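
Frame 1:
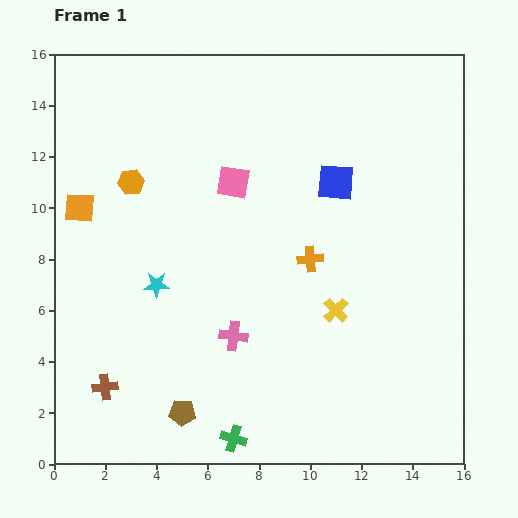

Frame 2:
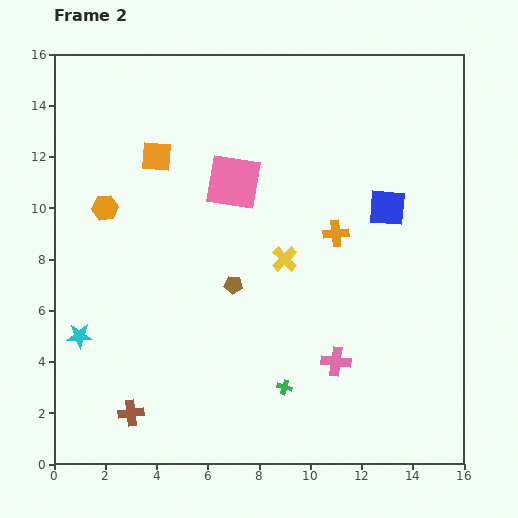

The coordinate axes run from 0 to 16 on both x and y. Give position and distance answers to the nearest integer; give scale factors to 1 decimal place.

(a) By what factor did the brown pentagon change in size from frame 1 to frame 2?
0.7×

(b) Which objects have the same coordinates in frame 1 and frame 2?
the pink square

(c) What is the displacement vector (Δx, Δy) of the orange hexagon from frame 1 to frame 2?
(-1, -1)

The orange hexagon was at (3, 11) in frame 1 and (2, 10) in frame 2.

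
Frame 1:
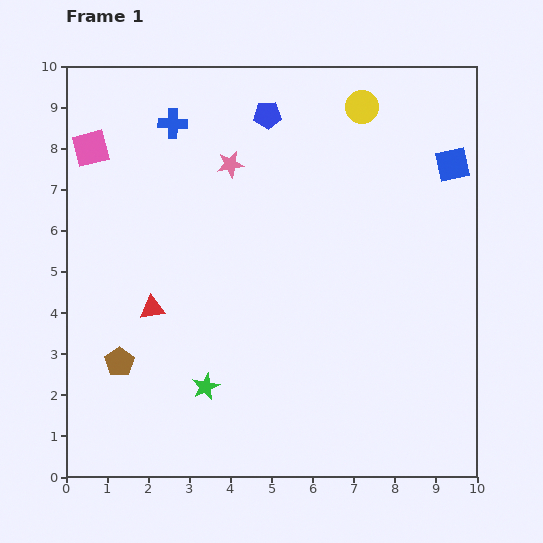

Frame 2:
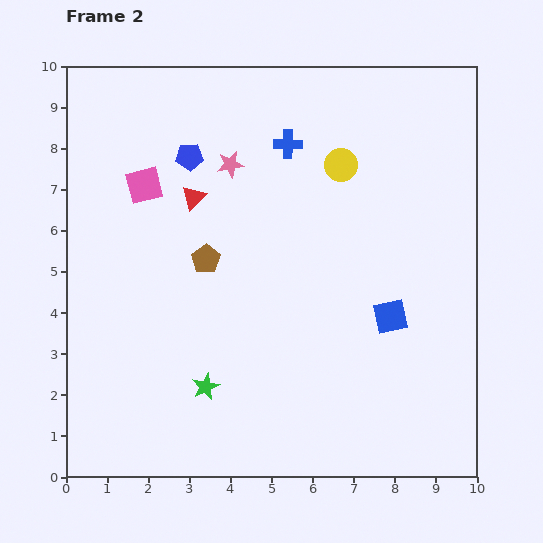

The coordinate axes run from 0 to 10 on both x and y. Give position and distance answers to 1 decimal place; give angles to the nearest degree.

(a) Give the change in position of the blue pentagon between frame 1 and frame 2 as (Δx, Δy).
(-1.9, -1.0)

The blue pentagon was at (4.9, 8.8) in frame 1 and (3.0, 7.8) in frame 2.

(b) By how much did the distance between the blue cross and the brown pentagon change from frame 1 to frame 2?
-2.5

Distance in frame 1: 5.9. Distance in frame 2: 3.4.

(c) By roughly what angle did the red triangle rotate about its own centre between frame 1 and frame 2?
36° counter-clockwise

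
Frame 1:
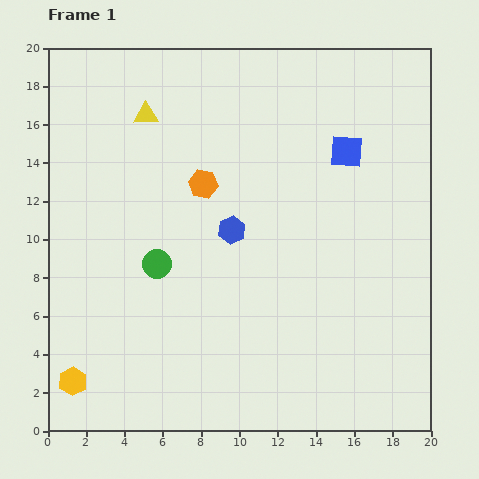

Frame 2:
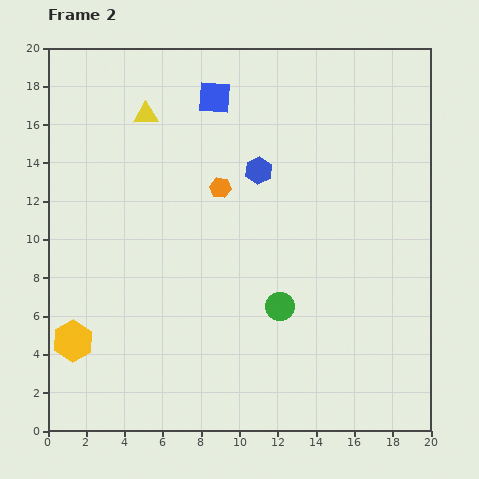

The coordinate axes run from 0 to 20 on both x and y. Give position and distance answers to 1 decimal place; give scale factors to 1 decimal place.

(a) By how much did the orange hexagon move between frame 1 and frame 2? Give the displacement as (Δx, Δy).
(0.9, -0.2)

The orange hexagon was at (8.1, 12.9) in frame 1 and (9.0, 12.7) in frame 2.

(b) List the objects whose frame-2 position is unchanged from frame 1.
the yellow triangle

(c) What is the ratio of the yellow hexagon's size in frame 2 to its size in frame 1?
1.4×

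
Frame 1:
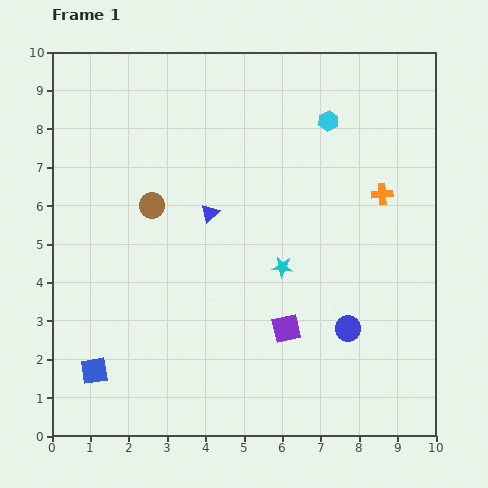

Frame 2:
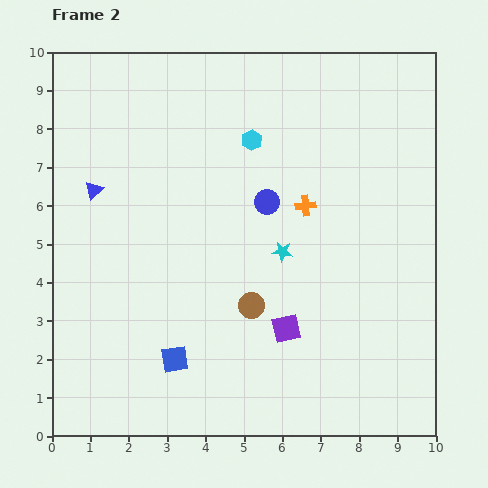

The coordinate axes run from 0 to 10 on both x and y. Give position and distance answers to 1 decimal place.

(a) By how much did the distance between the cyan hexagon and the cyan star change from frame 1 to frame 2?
-1.0

Distance in frame 1: 4.0. Distance in frame 2: 3.0.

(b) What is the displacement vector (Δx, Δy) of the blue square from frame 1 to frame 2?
(2.1, 0.3)

The blue square was at (1.1, 1.7) in frame 1 and (3.2, 2.0) in frame 2.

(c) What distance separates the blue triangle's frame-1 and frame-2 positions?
3.1

The blue triangle moved from (4.1, 5.8) to (1.1, 6.4), a distance of √(3.0² + 0.6²) ≈ 3.1.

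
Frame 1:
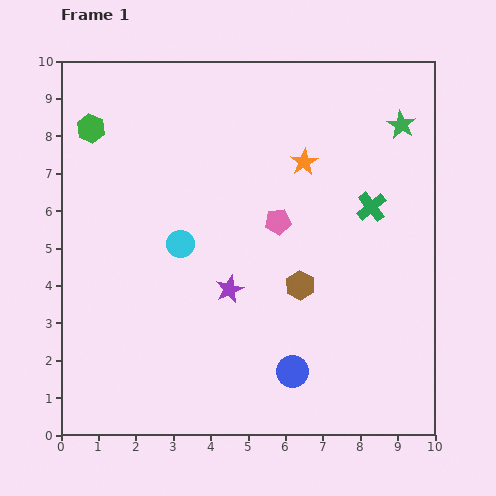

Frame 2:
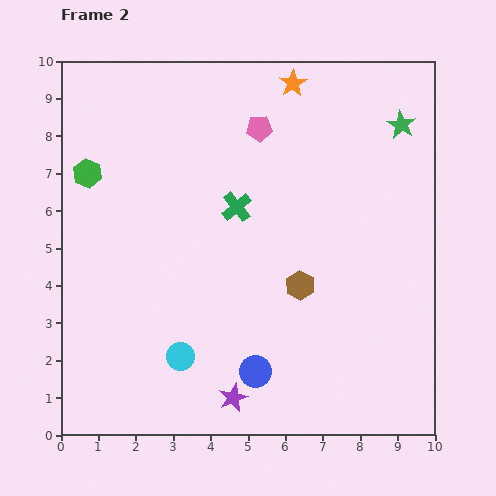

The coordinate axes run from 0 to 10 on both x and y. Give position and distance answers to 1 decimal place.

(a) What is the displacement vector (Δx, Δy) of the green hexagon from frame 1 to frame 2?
(-0.1, -1.2)

The green hexagon was at (0.8, 8.2) in frame 1 and (0.7, 7.0) in frame 2.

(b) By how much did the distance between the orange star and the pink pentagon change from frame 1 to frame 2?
-0.2

Distance in frame 1: 1.7. Distance in frame 2: 1.5.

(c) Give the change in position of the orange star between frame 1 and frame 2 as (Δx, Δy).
(-0.3, 2.1)

The orange star was at (6.5, 7.3) in frame 1 and (6.2, 9.4) in frame 2.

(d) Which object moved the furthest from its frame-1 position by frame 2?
the green cross

(moved 3.6; next 3.0)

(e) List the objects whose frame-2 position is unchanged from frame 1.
the brown hexagon, the green star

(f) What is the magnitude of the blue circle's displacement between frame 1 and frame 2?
1.0

The blue circle moved from (6.2, 1.7) to (5.2, 1.7), a distance of √(1.0² + 0.0²) ≈ 1.0.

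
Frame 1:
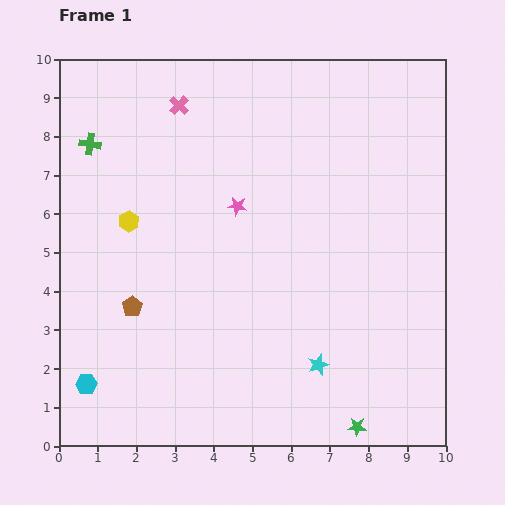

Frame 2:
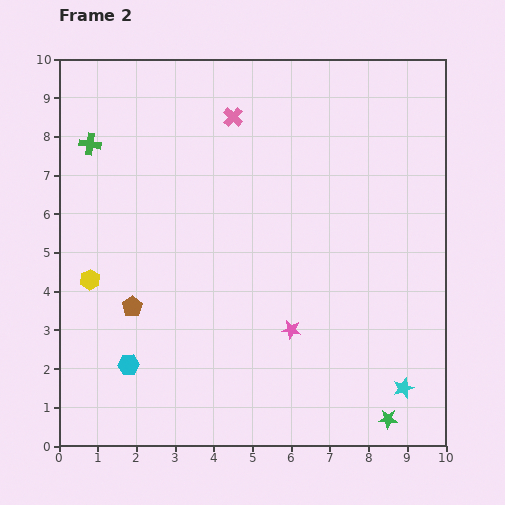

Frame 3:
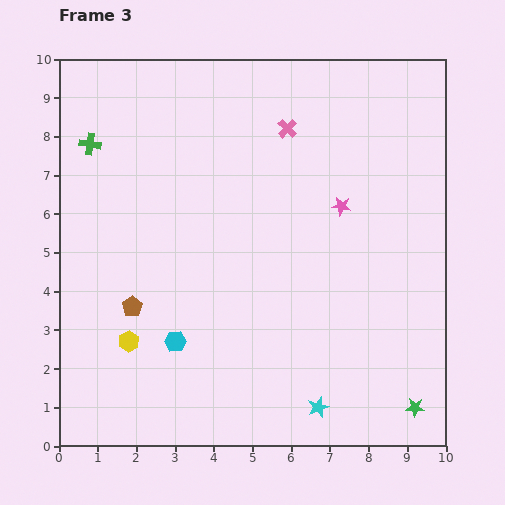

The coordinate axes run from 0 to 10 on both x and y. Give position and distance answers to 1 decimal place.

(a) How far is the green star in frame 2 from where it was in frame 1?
0.8

The green star moved from (7.7, 0.5) to (8.5, 0.7), a distance of √(0.8² + 0.2²) ≈ 0.8.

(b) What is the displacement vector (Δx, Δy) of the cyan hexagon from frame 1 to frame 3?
(2.3, 1.1)

The cyan hexagon was at (0.7, 1.6) in frame 1 and (3.0, 2.7) in frame 3.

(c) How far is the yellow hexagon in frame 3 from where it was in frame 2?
1.9

The yellow hexagon moved from (0.8, 4.3) to (1.8, 2.7), a distance of √(1.0² + 1.6²) ≈ 1.9.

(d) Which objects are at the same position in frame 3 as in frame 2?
the brown pentagon, the green cross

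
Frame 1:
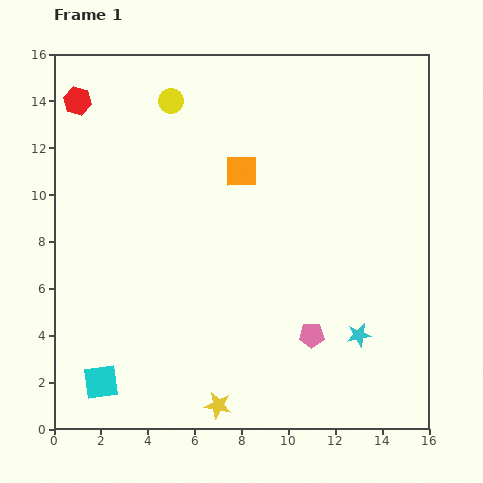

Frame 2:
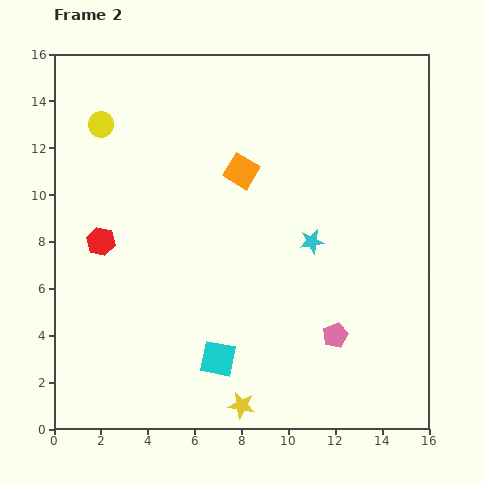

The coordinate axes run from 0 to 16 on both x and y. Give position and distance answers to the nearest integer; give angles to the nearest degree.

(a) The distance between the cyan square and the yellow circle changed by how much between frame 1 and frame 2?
-1

Distance in frame 1: 12. Distance in frame 2: 11.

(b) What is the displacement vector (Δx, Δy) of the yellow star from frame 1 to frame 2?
(1, 0)

The yellow star was at (7, 1) in frame 1 and (8, 1) in frame 2.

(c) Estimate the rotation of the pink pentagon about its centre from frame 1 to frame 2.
23° counter-clockwise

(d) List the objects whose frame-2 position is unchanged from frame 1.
the orange square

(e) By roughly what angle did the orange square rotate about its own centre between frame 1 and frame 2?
32° clockwise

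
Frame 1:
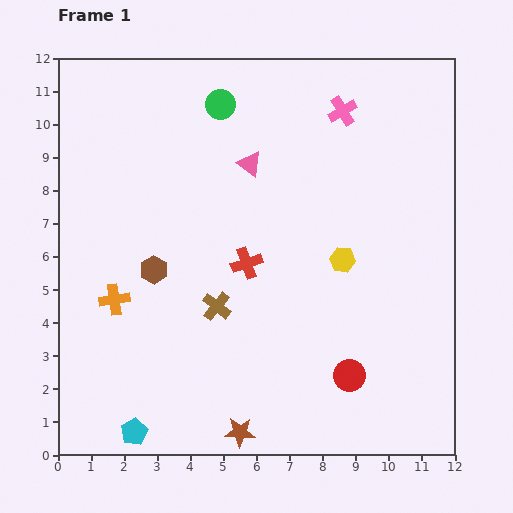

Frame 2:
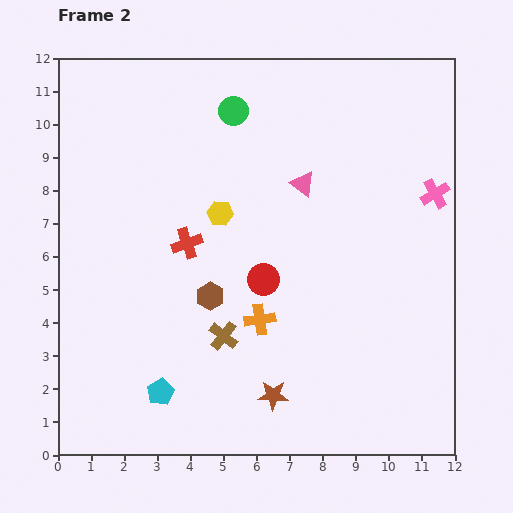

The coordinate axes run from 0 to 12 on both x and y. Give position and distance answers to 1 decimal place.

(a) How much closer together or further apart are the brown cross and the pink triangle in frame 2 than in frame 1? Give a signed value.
+0.8

Distance in frame 1: 4.4. Distance in frame 2: 5.2.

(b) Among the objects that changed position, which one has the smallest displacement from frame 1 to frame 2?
the green circle

(moved 0.4)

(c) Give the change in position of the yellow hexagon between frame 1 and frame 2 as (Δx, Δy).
(-3.7, 1.4)

The yellow hexagon was at (8.6, 5.9) in frame 1 and (4.9, 7.3) in frame 2.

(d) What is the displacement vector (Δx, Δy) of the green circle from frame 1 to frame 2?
(0.4, -0.2)

The green circle was at (4.9, 10.6) in frame 1 and (5.3, 10.4) in frame 2.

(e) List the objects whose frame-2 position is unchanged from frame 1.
none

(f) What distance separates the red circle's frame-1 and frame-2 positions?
3.9

The red circle moved from (8.8, 2.4) to (6.2, 5.3), a distance of √(2.6² + 2.9²) ≈ 3.9.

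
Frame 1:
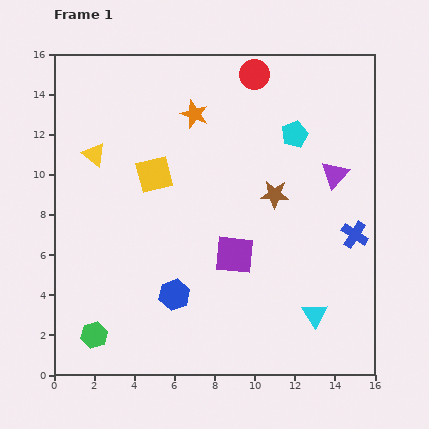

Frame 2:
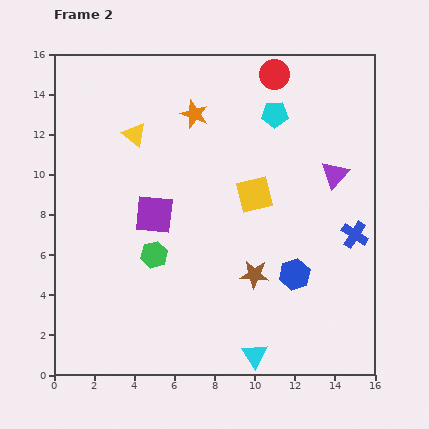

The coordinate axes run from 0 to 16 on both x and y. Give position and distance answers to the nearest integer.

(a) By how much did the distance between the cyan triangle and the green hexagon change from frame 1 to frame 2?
-4

Distance in frame 1: 11. Distance in frame 2: 7.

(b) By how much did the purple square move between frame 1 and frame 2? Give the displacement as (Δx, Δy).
(-4, 2)

The purple square was at (9, 6) in frame 1 and (5, 8) in frame 2.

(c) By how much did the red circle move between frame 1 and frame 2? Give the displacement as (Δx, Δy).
(1, 0)

The red circle was at (10, 15) in frame 1 and (11, 15) in frame 2.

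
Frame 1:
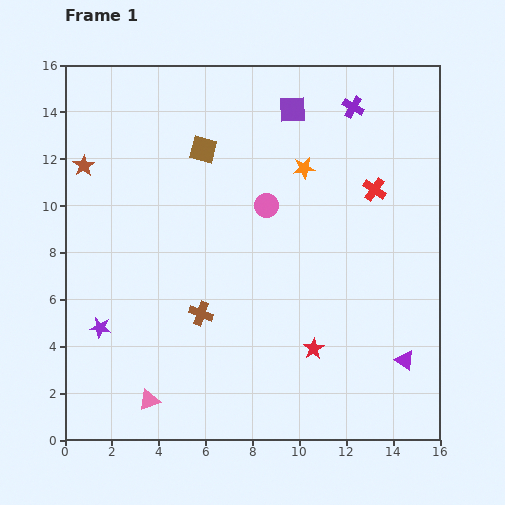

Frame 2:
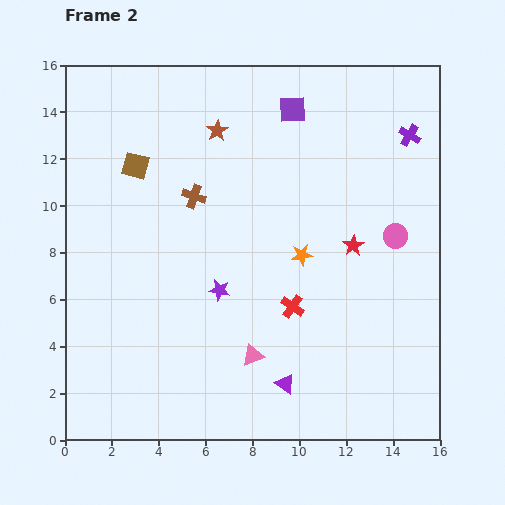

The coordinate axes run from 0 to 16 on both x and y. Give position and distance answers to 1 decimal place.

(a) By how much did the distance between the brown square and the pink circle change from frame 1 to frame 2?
+7.9

Distance in frame 1: 3.6. Distance in frame 2: 11.5.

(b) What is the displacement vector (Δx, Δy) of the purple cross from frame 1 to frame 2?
(2.4, -1.2)

The purple cross was at (12.3, 14.2) in frame 1 and (14.7, 13.0) in frame 2.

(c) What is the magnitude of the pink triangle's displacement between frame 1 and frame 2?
4.8

The pink triangle moved from (3.6, 1.7) to (8.0, 3.6), a distance of √(4.4² + 1.9²) ≈ 4.8.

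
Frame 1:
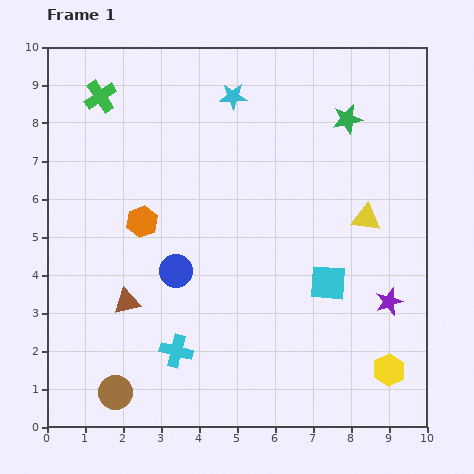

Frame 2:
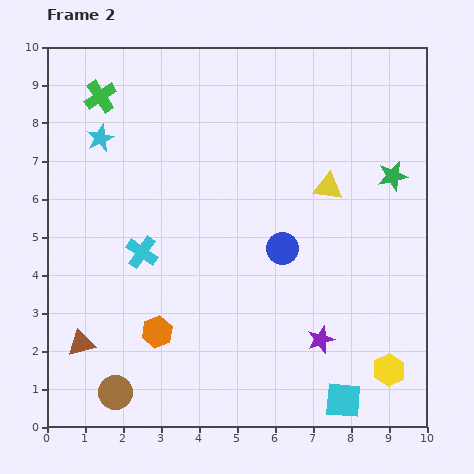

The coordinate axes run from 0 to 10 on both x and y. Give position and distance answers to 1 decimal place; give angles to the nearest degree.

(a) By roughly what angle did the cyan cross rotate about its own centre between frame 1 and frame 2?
20° clockwise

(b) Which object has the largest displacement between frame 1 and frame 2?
the cyan star

(moved 3.7; next 3.1)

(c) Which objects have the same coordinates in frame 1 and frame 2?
the green cross, the yellow hexagon, the brown circle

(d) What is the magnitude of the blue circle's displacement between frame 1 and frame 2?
2.9

The blue circle moved from (3.4, 4.1) to (6.2, 4.7), a distance of √(2.8² + 0.6²) ≈ 2.9.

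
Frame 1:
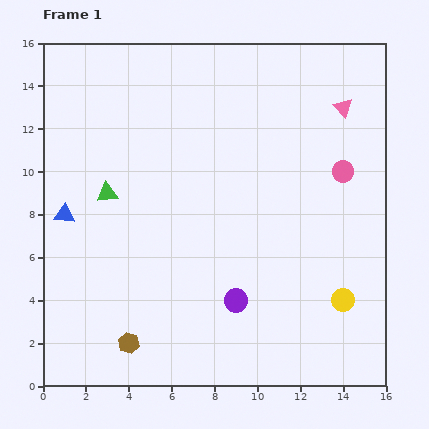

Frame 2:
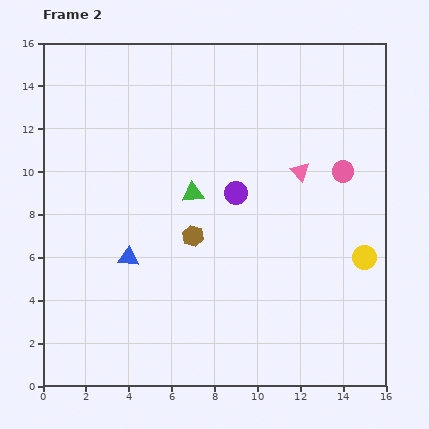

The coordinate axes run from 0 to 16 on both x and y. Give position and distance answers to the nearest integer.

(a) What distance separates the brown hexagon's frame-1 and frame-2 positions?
6

The brown hexagon moved from (4, 2) to (7, 7), a distance of √(3² + 5²) ≈ 6.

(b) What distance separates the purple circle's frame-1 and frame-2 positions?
5

The purple circle moved from (9, 4) to (9, 9), a distance of √(0² + 5²) ≈ 5.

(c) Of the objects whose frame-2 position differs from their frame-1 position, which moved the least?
the yellow circle

(moved 2)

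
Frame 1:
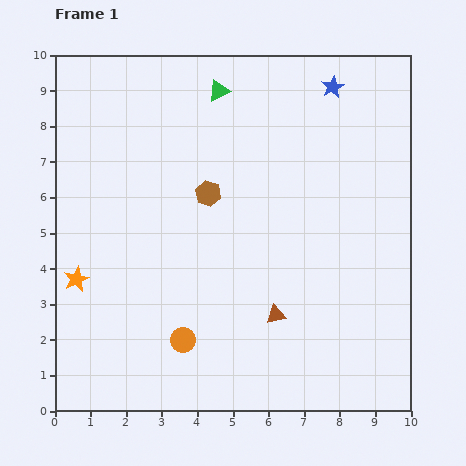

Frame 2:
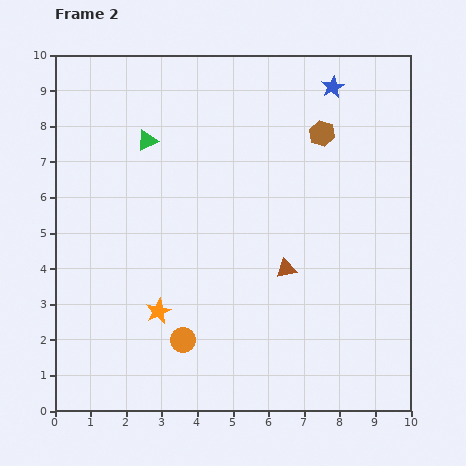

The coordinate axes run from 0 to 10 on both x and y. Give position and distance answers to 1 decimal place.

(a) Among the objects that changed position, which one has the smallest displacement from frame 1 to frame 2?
the brown triangle

(moved 1.3)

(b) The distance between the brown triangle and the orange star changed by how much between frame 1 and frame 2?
-1.9

Distance in frame 1: 5.7. Distance in frame 2: 3.8.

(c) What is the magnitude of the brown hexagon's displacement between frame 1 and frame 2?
3.6

The brown hexagon moved from (4.3, 6.1) to (7.5, 7.8), a distance of √(3.2² + 1.7²) ≈ 3.6.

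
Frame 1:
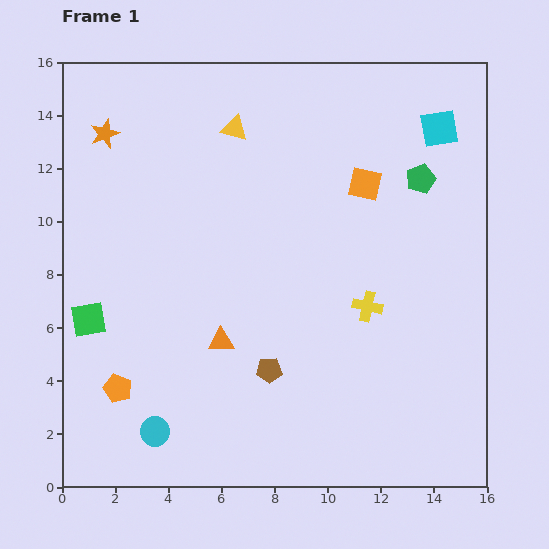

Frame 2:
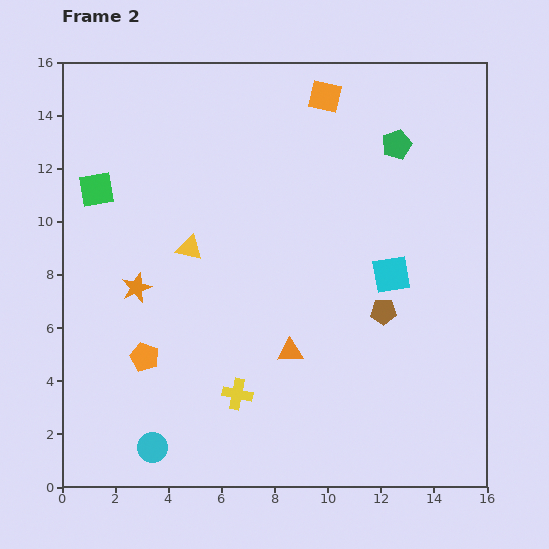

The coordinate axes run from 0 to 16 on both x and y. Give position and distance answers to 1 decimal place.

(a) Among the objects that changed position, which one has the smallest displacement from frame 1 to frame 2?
the cyan circle

(moved 0.6)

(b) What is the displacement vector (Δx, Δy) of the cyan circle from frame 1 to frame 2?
(-0.1, -0.6)

The cyan circle was at (3.5, 2.1) in frame 1 and (3.4, 1.5) in frame 2.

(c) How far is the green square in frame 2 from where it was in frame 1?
4.9

The green square moved from (1.0, 6.3) to (1.3, 11.2), a distance of √(0.3² + 4.9²) ≈ 4.9.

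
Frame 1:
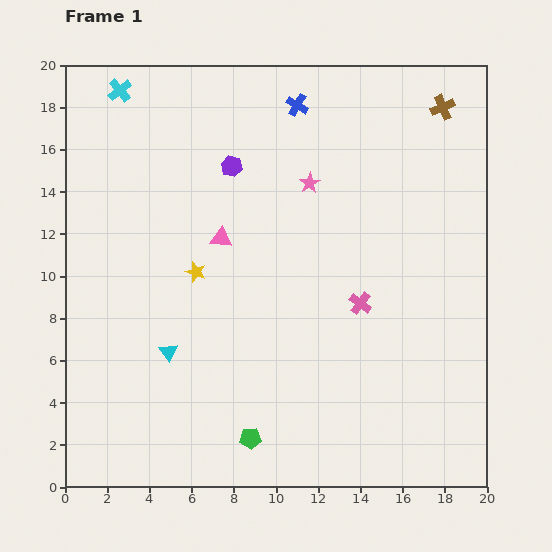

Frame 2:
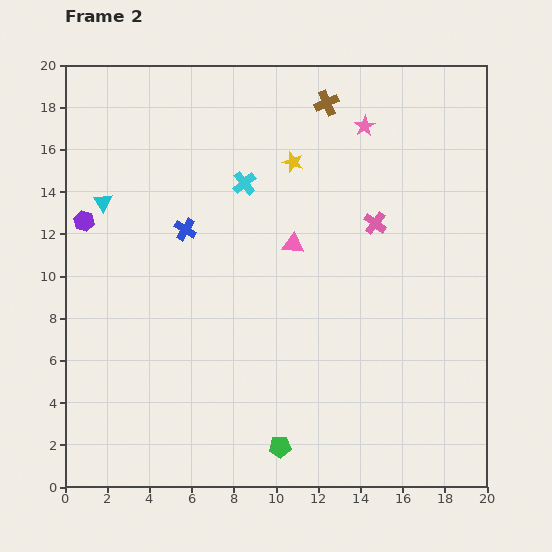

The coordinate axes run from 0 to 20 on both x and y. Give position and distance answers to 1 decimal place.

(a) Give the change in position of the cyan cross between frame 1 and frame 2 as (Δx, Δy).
(5.9, -4.4)

The cyan cross was at (2.6, 18.8) in frame 1 and (8.5, 14.4) in frame 2.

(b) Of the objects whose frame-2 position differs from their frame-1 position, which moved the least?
the green pentagon

(moved 1.5)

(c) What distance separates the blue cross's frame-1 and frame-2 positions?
7.9

The blue cross moved from (11.0, 18.1) to (5.7, 12.2), a distance of √(5.3² + 5.9²) ≈ 7.9.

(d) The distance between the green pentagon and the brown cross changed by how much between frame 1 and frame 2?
-1.7

Distance in frame 1: 18.1. Distance in frame 2: 16.4.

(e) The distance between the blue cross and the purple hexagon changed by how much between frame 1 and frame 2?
+0.6

Distance in frame 1: 4.2. Distance in frame 2: 4.8.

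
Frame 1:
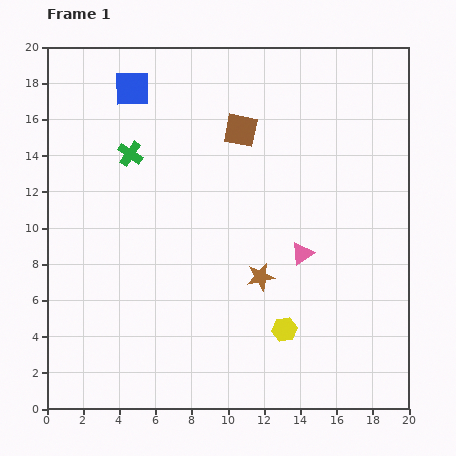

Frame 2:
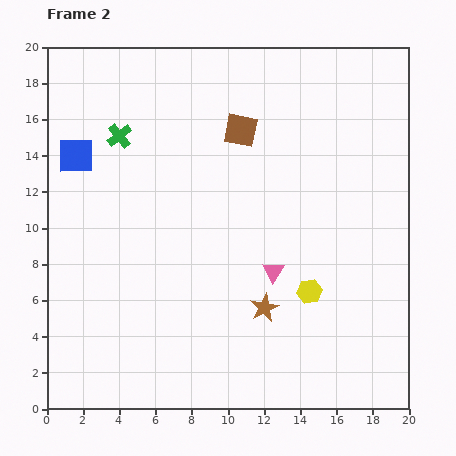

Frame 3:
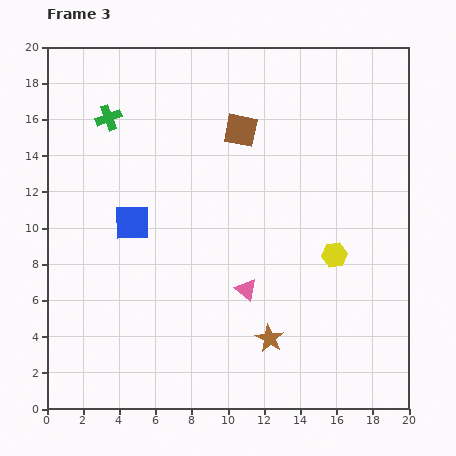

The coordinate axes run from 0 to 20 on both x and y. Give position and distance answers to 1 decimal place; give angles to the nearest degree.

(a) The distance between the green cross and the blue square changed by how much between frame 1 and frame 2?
-1.0

Distance in frame 1: 3.6. Distance in frame 2: 2.6.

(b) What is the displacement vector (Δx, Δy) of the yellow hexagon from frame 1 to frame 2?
(1.4, 2.1)

The yellow hexagon was at (13.1, 4.4) in frame 1 and (14.5, 6.5) in frame 2.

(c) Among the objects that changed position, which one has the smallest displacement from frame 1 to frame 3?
the green cross

(moved 2.3)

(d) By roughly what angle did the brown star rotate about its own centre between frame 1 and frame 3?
31° counter-clockwise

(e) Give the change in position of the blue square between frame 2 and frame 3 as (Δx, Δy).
(3.1, -3.7)

The blue square was at (1.6, 14.0) in frame 2 and (4.7, 10.3) in frame 3.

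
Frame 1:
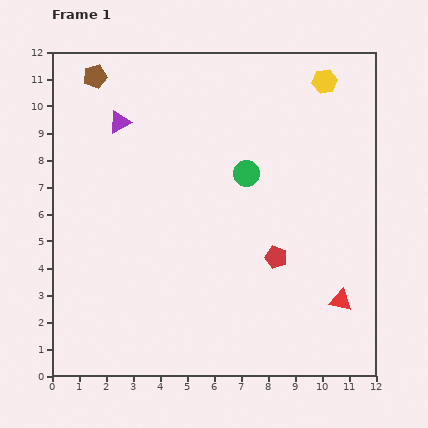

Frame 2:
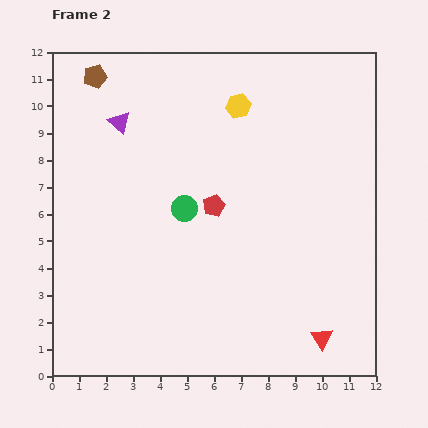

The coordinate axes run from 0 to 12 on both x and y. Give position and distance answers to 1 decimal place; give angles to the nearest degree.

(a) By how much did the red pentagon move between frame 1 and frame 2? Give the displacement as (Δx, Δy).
(-2.3, 1.9)

The red pentagon was at (8.3, 4.4) in frame 1 and (6.0, 6.3) in frame 2.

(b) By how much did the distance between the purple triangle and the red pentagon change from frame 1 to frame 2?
-3.0

Distance in frame 1: 7.7. Distance in frame 2: 4.7.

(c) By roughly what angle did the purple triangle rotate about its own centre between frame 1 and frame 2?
49° counter-clockwise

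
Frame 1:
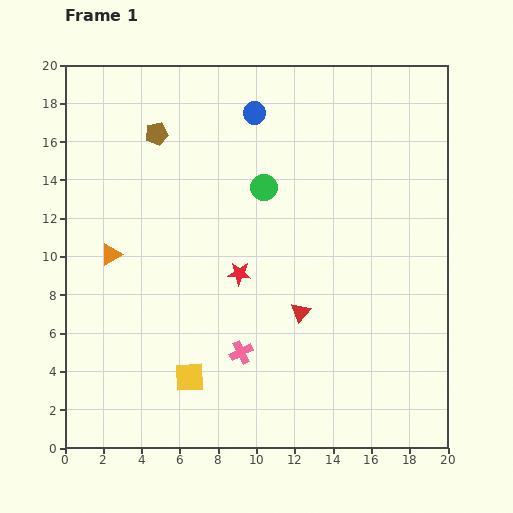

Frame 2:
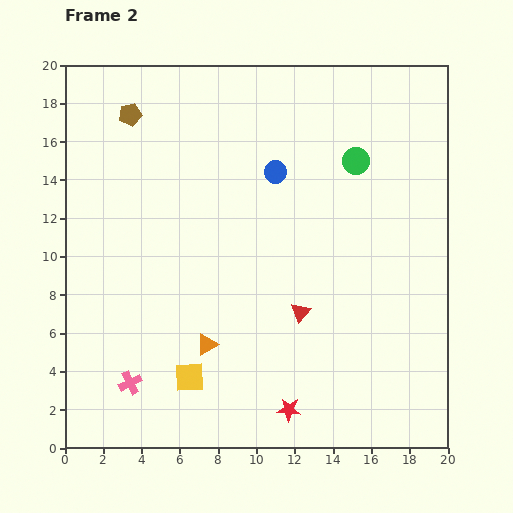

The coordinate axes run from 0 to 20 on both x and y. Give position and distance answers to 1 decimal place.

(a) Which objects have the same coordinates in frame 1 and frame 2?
the yellow square, the red triangle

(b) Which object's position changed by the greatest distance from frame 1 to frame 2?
the red star

(moved 7.6; next 6.9)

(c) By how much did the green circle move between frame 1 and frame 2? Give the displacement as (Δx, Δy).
(4.8, 1.4)

The green circle was at (10.4, 13.6) in frame 1 and (15.2, 15.0) in frame 2.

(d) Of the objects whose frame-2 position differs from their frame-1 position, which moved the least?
the brown pentagon

(moved 1.7)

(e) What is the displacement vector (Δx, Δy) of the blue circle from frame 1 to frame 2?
(1.1, -3.1)

The blue circle was at (9.9, 17.5) in frame 1 and (11.0, 14.4) in frame 2.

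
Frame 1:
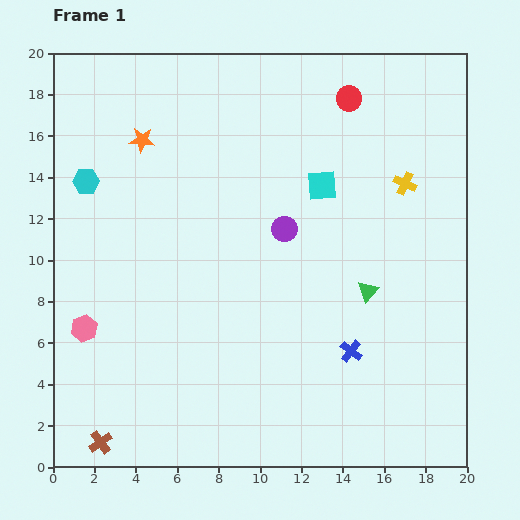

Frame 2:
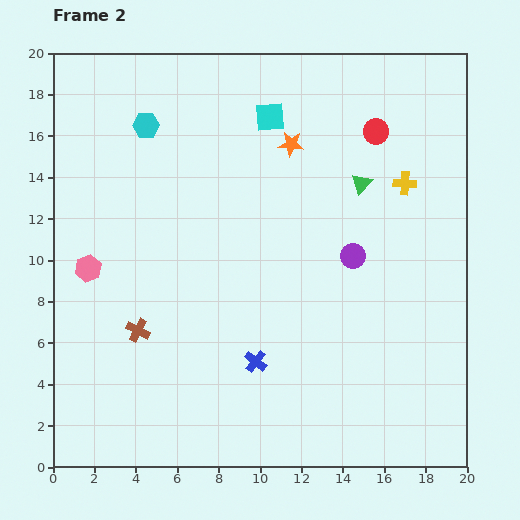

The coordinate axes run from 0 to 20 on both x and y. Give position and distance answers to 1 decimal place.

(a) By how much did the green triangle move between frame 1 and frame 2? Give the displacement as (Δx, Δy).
(-0.3, 5.2)

The green triangle was at (15.2, 8.5) in frame 1 and (14.9, 13.7) in frame 2.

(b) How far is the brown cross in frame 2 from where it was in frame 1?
5.7

The brown cross moved from (2.3, 1.2) to (4.1, 6.6), a distance of √(1.8² + 5.4²) ≈ 5.7.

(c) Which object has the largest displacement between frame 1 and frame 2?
the orange star

(moved 7.2; next 5.7)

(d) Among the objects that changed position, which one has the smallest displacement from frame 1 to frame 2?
the red circle

(moved 2.1)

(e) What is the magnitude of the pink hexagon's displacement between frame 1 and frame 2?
2.9

The pink hexagon moved from (1.5, 6.7) to (1.7, 9.6), a distance of √(0.2² + 2.9²) ≈ 2.9.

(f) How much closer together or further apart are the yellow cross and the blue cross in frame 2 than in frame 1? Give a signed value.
+2.7

Distance in frame 1: 8.5. Distance in frame 2: 11.2.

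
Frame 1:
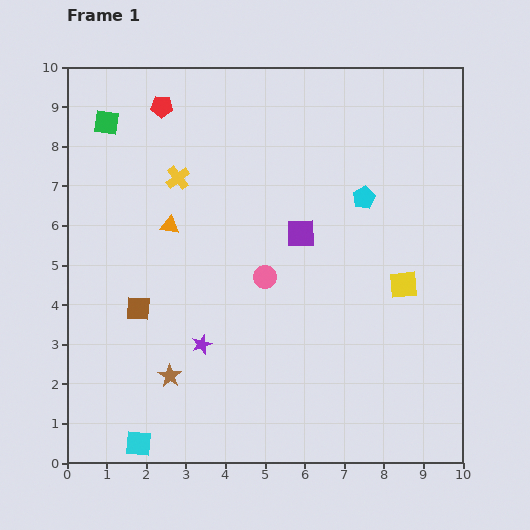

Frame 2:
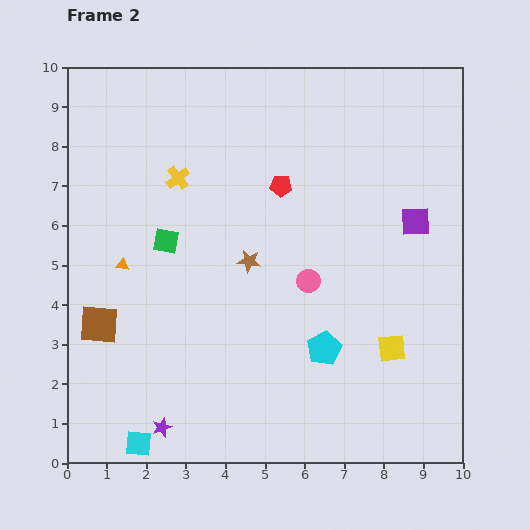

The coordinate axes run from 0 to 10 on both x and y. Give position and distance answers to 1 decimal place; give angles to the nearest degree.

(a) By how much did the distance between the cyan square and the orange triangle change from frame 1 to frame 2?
-1.1

Distance in frame 1: 5.6. Distance in frame 2: 4.5.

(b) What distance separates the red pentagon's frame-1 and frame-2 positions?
3.6

The red pentagon moved from (2.4, 9.0) to (5.4, 7.0), a distance of √(3.0² + 2.0²) ≈ 3.6.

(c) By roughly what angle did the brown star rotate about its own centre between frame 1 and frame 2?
25° counter-clockwise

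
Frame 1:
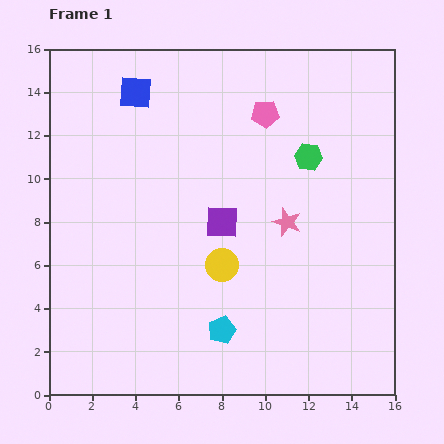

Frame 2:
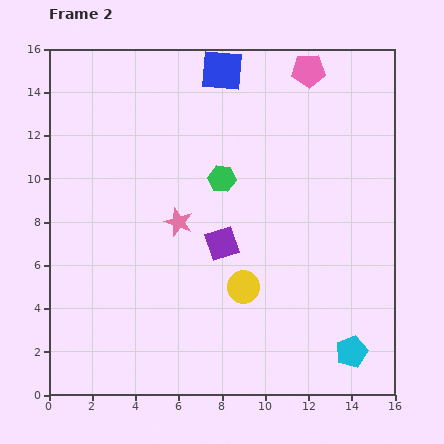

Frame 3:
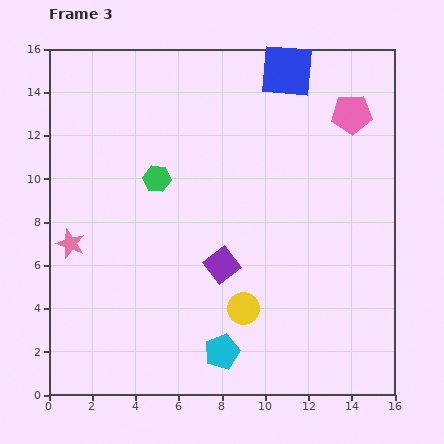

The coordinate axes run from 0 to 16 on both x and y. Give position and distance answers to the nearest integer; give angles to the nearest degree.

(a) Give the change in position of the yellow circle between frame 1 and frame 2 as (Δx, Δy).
(1, -1)

The yellow circle was at (8, 6) in frame 1 and (9, 5) in frame 2.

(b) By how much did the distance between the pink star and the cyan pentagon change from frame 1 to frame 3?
+3

Distance in frame 1: 6. Distance in frame 3: 9.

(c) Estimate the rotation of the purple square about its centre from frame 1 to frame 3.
39° counter-clockwise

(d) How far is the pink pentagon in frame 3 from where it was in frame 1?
4

The pink pentagon moved from (10, 13) to (14, 13), a distance of √(4² + 0²) ≈ 4.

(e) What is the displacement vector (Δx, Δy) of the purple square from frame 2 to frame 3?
(0, -1)

The purple square was at (8, 7) in frame 2 and (8, 6) in frame 3.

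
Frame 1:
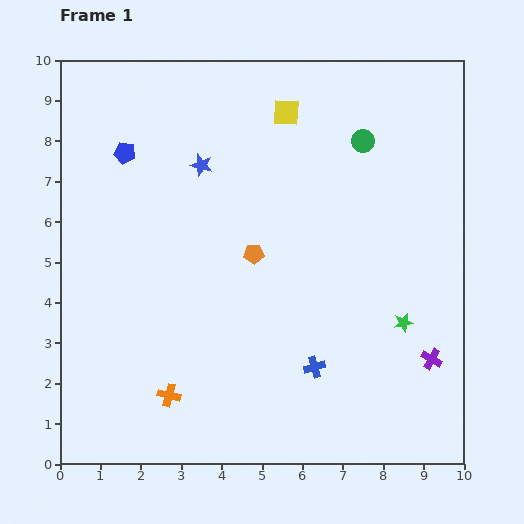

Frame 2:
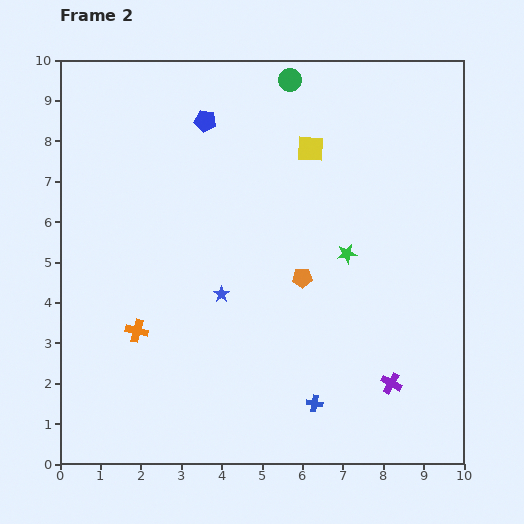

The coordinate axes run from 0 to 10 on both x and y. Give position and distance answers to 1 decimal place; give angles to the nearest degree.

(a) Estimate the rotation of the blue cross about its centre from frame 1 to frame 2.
23° clockwise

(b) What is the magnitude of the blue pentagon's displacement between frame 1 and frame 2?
2.2

The blue pentagon moved from (1.6, 7.7) to (3.6, 8.5), a distance of √(2.0² + 0.8²) ≈ 2.2.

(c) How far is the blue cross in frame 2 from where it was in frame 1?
0.9

The blue cross moved from (6.3, 2.4) to (6.3, 1.5), a distance of √(0.0² + 0.9²) ≈ 0.9.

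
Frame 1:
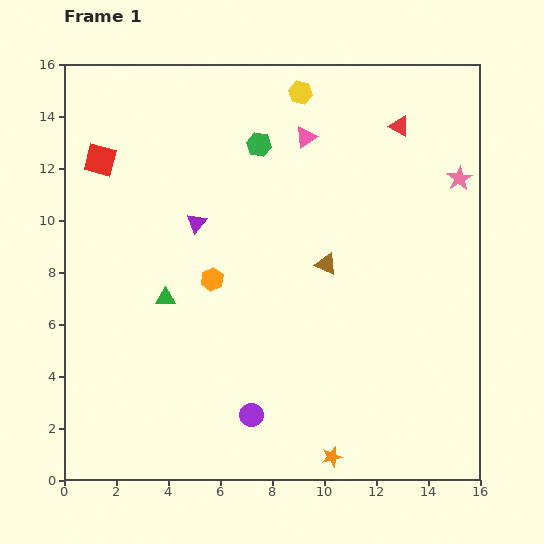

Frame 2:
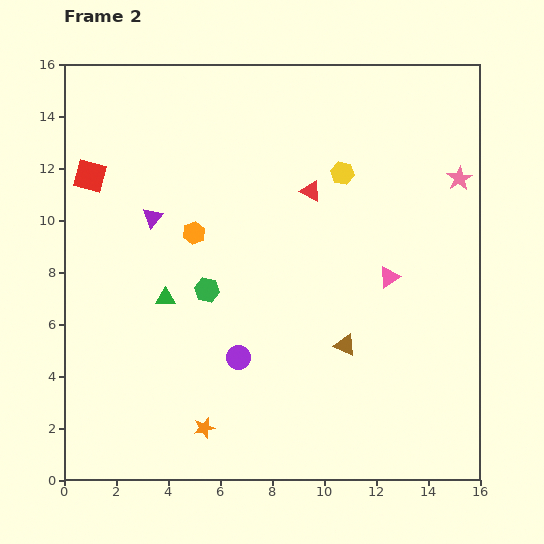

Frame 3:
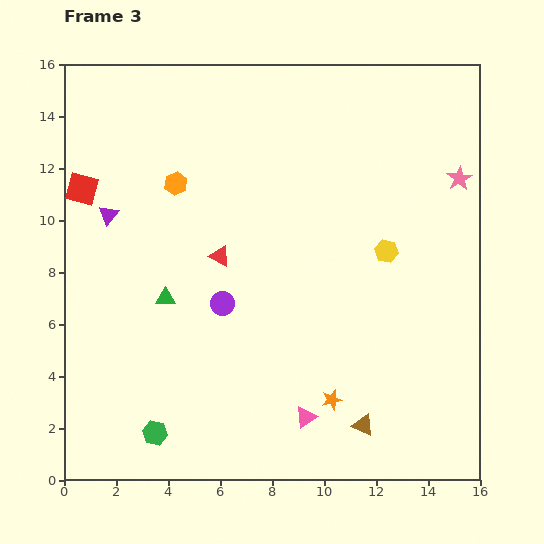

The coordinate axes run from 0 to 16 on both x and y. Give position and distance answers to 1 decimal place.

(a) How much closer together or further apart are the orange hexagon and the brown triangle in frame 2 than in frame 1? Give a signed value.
+2.8

Distance in frame 1: 4.4. Distance in frame 2: 7.2.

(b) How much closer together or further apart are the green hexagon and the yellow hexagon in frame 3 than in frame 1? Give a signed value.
+8.7

Distance in frame 1: 2.6. Distance in frame 3: 11.3.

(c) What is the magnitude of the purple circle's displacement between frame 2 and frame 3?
2.2

The purple circle moved from (6.7, 4.7) to (6.1, 6.8), a distance of √(0.6² + 2.1²) ≈ 2.2.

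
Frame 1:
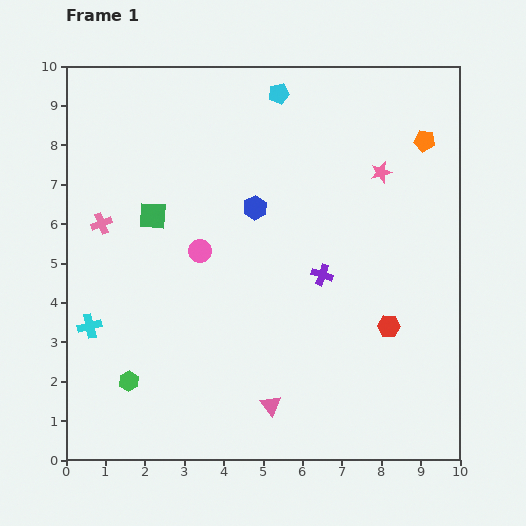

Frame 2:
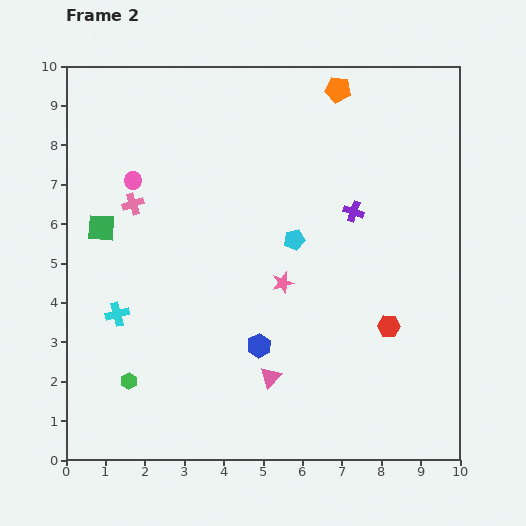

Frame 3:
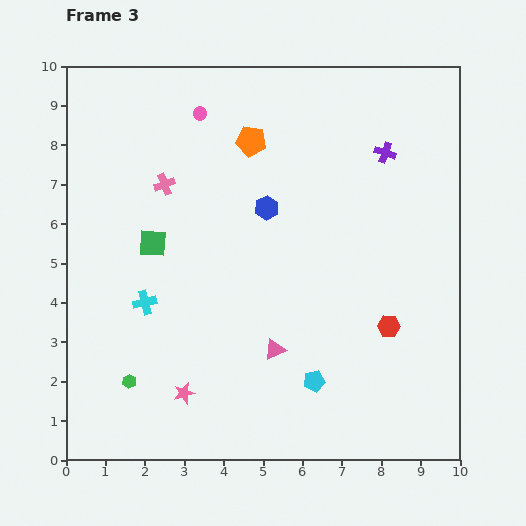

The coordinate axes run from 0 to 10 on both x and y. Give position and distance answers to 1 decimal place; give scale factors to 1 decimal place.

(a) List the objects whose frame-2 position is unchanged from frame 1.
the red hexagon, the green hexagon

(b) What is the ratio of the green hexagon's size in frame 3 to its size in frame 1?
0.7×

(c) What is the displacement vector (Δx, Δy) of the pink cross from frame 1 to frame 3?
(1.6, 1.0)

The pink cross was at (0.9, 6.0) in frame 1 and (2.5, 7.0) in frame 3.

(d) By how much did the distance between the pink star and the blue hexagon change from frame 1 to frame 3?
+1.8

Distance in frame 1: 3.3. Distance in frame 3: 5.1.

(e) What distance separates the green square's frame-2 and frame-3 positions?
1.4

The green square moved from (0.9, 5.9) to (2.2, 5.5), a distance of √(1.3² + 0.4²) ≈ 1.4.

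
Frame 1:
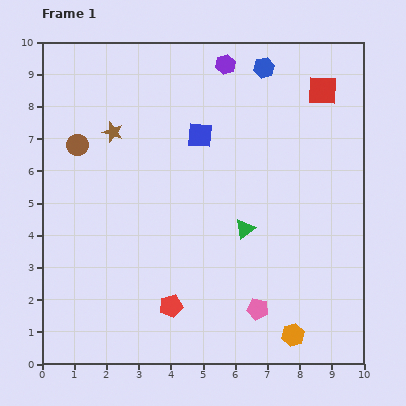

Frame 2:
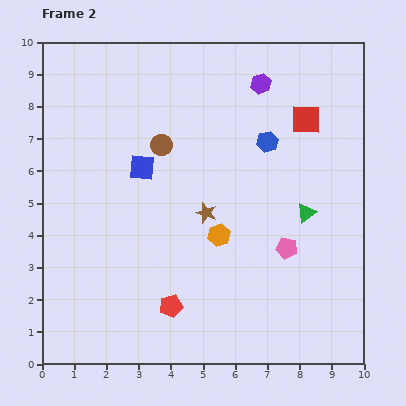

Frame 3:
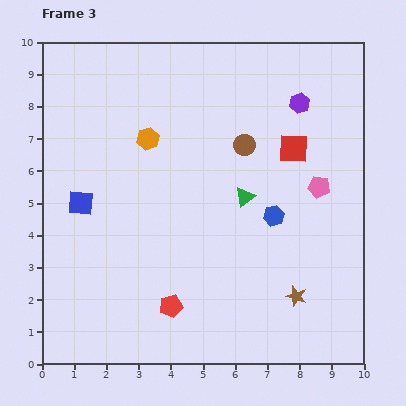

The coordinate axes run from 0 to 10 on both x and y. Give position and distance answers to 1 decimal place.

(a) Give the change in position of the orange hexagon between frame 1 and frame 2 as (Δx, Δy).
(-2.3, 3.1)

The orange hexagon was at (7.8, 0.9) in frame 1 and (5.5, 4.0) in frame 2.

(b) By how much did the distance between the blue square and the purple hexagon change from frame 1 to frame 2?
+2.2

Distance in frame 1: 2.3. Distance in frame 2: 4.5.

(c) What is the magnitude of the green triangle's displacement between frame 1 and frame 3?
1.0

The green triangle moved from (6.3, 4.2) to (6.3, 5.2), a distance of √(0.0² + 1.0²) ≈ 1.0.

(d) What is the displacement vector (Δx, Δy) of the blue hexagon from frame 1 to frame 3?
(0.3, -4.6)

The blue hexagon was at (6.9, 9.2) in frame 1 and (7.2, 4.6) in frame 3.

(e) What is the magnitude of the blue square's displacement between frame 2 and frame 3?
2.2

The blue square moved from (3.1, 6.1) to (1.2, 5.0), a distance of √(1.9² + 1.1²) ≈ 2.2.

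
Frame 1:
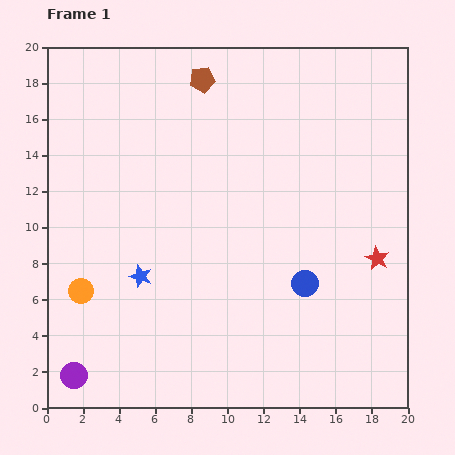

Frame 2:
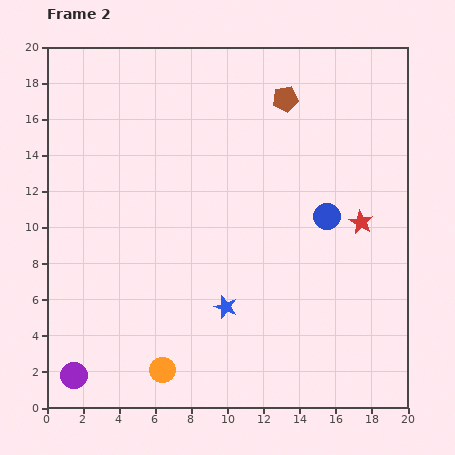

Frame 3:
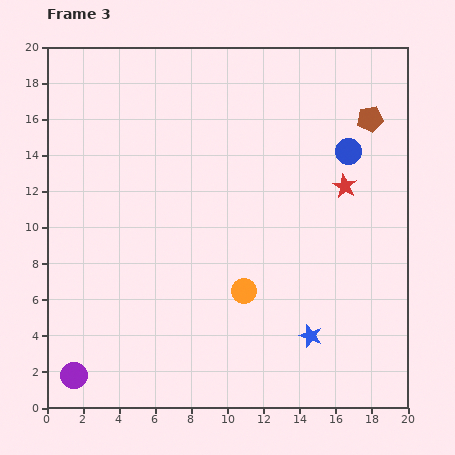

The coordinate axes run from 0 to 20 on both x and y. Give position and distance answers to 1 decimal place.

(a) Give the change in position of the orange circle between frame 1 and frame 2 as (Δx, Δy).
(4.5, -4.4)

The orange circle was at (1.9, 6.5) in frame 1 and (6.4, 2.1) in frame 2.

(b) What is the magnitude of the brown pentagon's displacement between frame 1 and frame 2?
4.7

The brown pentagon moved from (8.6, 18.2) to (13.2, 17.1), a distance of √(4.6² + 1.1²) ≈ 4.7.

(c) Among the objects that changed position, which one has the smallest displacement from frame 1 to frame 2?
the red star

(moved 2.2)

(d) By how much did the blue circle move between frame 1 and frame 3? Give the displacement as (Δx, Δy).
(2.4, 7.3)

The blue circle was at (14.3, 6.9) in frame 1 and (16.7, 14.2) in frame 3.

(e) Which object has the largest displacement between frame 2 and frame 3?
the orange circle

(moved 6.3; next 5.0)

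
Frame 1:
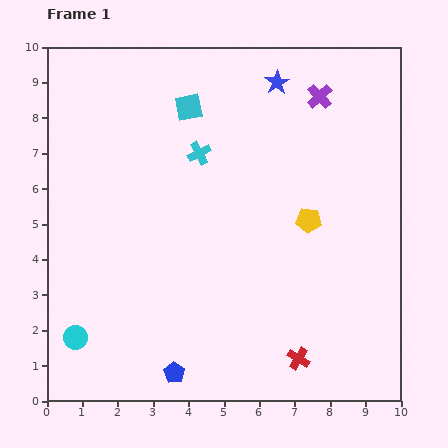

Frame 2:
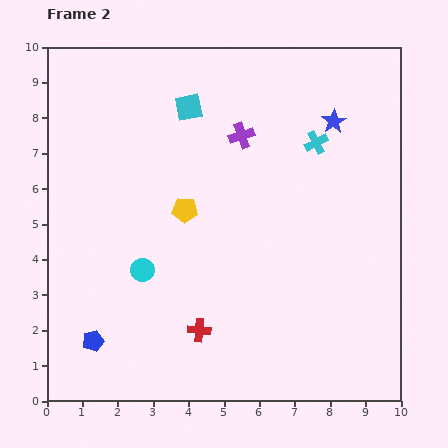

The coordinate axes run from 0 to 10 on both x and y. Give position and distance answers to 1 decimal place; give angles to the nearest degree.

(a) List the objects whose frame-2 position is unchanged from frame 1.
the cyan square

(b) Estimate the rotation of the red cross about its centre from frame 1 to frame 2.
28° counter-clockwise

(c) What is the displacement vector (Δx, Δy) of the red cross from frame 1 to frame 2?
(-2.8, 0.8)

The red cross was at (7.1, 1.2) in frame 1 and (4.3, 2.0) in frame 2.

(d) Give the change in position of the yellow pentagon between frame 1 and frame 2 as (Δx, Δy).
(-3.5, 0.3)

The yellow pentagon was at (7.4, 5.1) in frame 1 and (3.9, 5.4) in frame 2.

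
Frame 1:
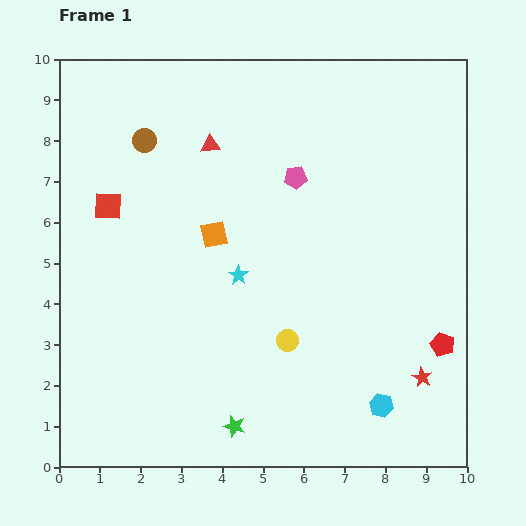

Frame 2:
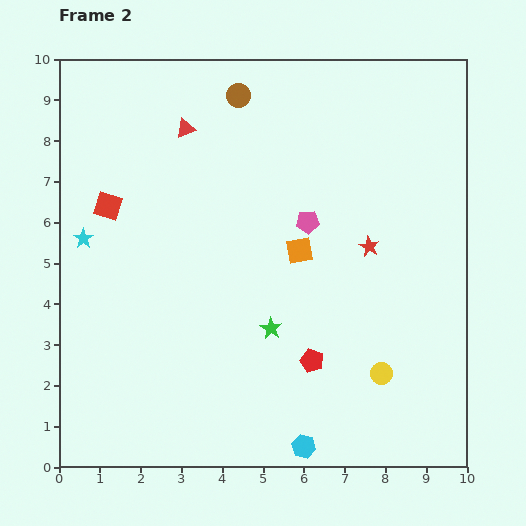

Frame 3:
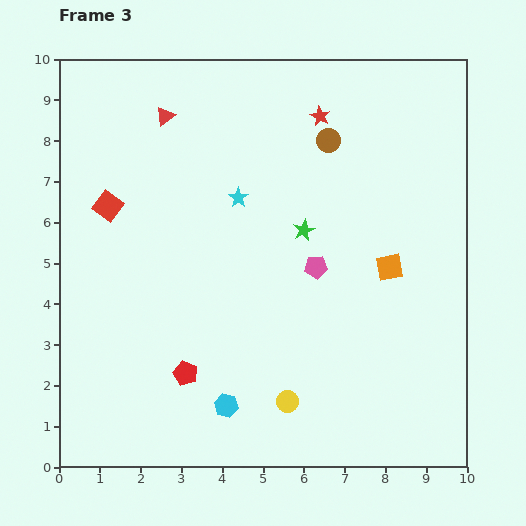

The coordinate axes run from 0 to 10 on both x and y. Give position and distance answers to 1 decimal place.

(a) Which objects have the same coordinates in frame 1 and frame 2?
the red square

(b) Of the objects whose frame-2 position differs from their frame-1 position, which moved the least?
the red triangle

(moved 0.7)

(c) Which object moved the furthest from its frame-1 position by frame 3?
the red star

(moved 6.9; next 6.3)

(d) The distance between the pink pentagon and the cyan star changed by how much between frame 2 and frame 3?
-3.0

Distance in frame 2: 5.5. Distance in frame 3: 2.5.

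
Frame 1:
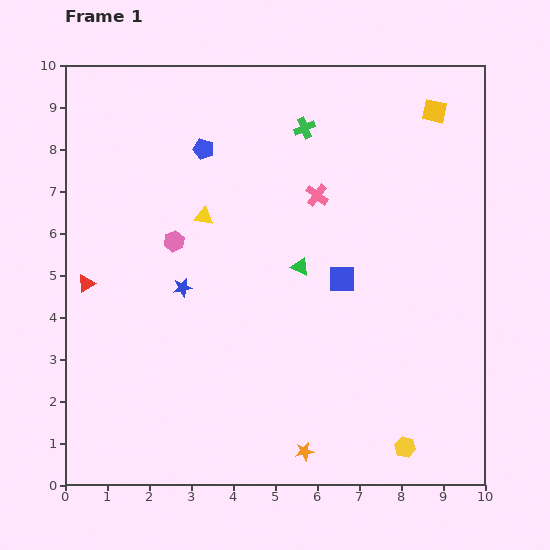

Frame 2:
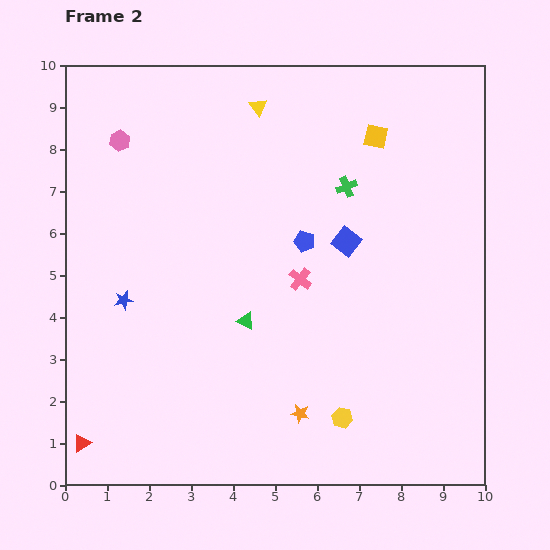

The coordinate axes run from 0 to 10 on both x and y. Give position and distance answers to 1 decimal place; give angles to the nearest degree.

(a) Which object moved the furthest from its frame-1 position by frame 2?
the red triangle

(moved 3.8; next 3.3)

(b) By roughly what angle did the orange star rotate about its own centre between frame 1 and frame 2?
20° clockwise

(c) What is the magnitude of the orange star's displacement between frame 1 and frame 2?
0.9

The orange star moved from (5.7, 0.8) to (5.6, 1.7), a distance of √(0.1² + 0.9²) ≈ 0.9.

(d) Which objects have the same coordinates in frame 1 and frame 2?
none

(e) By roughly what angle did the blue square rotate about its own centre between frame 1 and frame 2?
39° clockwise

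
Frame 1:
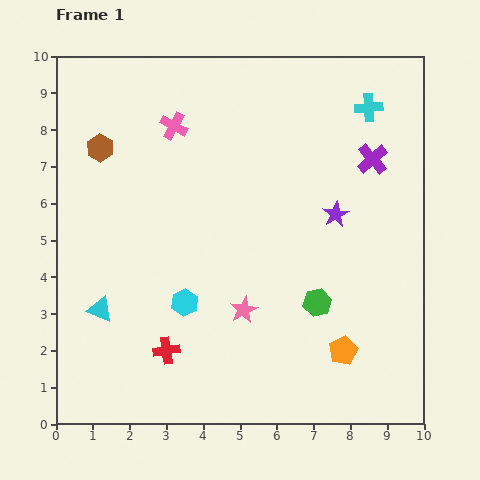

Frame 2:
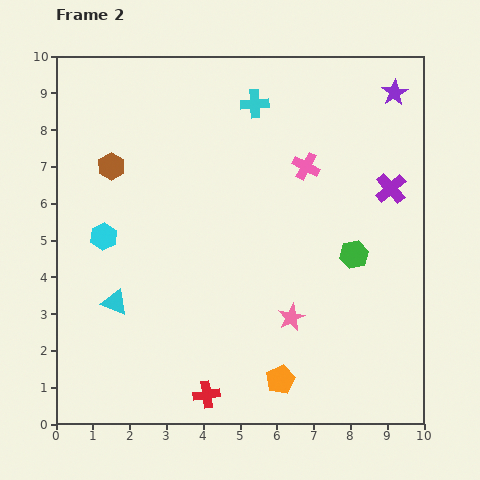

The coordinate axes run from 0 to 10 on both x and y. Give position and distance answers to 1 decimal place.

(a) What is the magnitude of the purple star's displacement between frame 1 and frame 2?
3.7

The purple star moved from (7.6, 5.7) to (9.2, 9.0), a distance of √(1.6² + 3.3²) ≈ 3.7.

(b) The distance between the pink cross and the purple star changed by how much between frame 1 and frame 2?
-1.9

Distance in frame 1: 5.0. Distance in frame 2: 3.1.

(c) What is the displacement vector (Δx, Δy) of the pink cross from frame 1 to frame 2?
(3.6, -1.1)

The pink cross was at (3.2, 8.1) in frame 1 and (6.8, 7.0) in frame 2.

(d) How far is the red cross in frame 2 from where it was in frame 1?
1.6

The red cross moved from (3.0, 2.0) to (4.1, 0.8), a distance of √(1.1² + 1.2²) ≈ 1.6.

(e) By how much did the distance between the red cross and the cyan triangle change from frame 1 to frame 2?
+1.4

Distance in frame 1: 2.1. Distance in frame 2: 3.5.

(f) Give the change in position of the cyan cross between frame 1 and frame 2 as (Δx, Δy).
(-3.1, 0.1)

The cyan cross was at (8.5, 8.6) in frame 1 and (5.4, 8.7) in frame 2.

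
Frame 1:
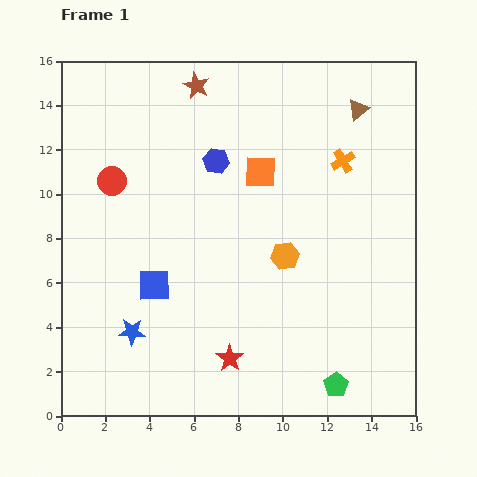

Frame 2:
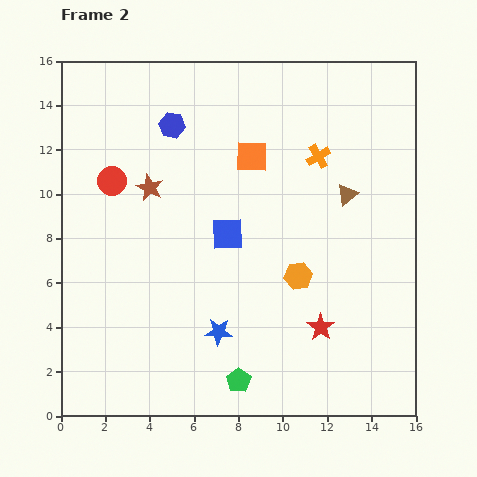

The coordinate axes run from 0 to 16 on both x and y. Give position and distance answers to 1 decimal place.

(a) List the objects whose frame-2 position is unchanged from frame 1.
the red circle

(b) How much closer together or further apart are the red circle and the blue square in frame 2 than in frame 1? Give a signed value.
+0.6

Distance in frame 1: 5.1. Distance in frame 2: 5.7.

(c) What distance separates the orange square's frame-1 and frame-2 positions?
0.8

The orange square moved from (9.0, 11.0) to (8.6, 11.7), a distance of √(0.4² + 0.7²) ≈ 0.8.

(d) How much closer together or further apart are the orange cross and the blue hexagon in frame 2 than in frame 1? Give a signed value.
+1.0

Distance in frame 1: 5.7. Distance in frame 2: 6.7.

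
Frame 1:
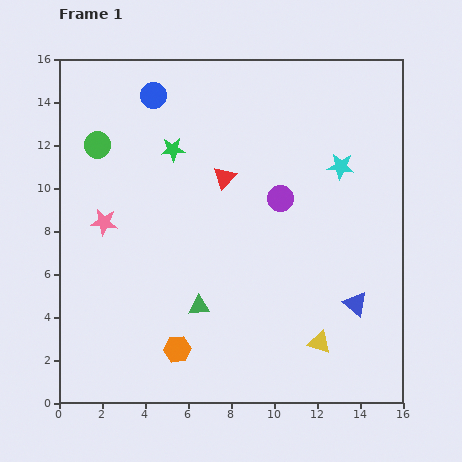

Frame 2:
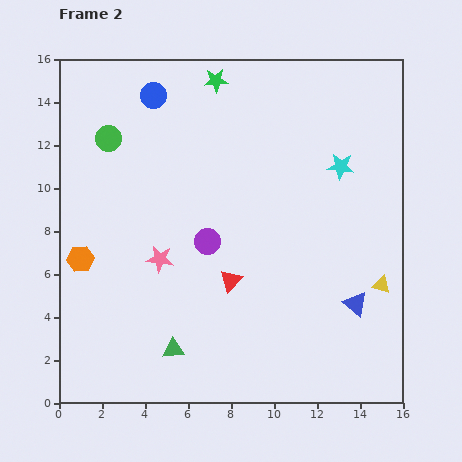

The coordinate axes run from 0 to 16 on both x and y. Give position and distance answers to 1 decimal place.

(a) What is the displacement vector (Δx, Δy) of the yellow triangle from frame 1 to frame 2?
(2.9, 2.7)

The yellow triangle was at (12.1, 2.8) in frame 1 and (15.0, 5.5) in frame 2.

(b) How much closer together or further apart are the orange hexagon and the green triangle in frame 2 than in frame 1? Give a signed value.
+3.8

Distance in frame 1: 2.2. Distance in frame 2: 6.0.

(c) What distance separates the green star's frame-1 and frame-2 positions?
3.8

The green star moved from (5.3, 11.8) to (7.3, 15.0), a distance of √(2.0² + 3.2²) ≈ 3.8.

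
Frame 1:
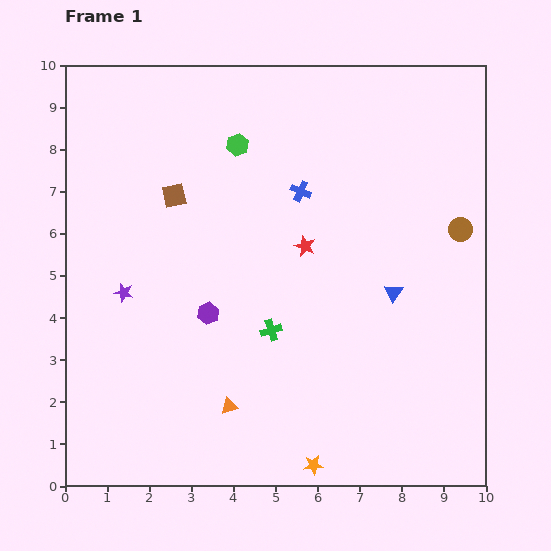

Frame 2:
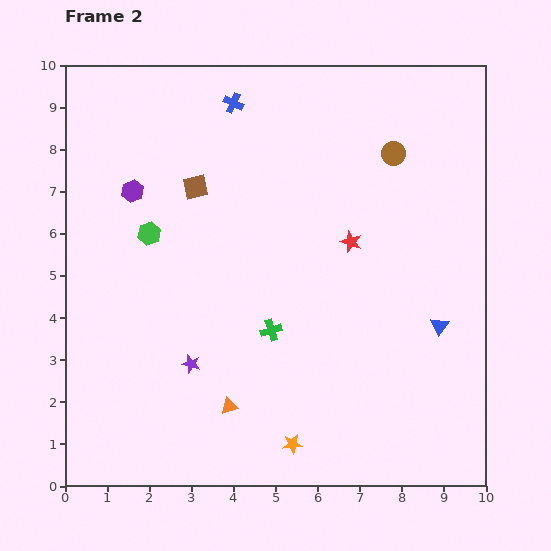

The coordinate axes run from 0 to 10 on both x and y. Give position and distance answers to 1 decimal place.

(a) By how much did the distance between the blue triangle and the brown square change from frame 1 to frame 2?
+1.0

Distance in frame 1: 5.7. Distance in frame 2: 6.7.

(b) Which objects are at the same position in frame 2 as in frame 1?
the green cross, the orange triangle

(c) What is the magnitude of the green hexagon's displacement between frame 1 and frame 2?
3.0

The green hexagon moved from (4.1, 8.1) to (2.0, 6.0), a distance of √(2.1² + 2.1²) ≈ 3.0.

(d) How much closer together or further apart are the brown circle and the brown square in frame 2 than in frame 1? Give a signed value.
-2.0

Distance in frame 1: 6.8. Distance in frame 2: 4.8.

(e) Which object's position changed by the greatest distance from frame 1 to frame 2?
the purple hexagon

(moved 3.4; next 3.0)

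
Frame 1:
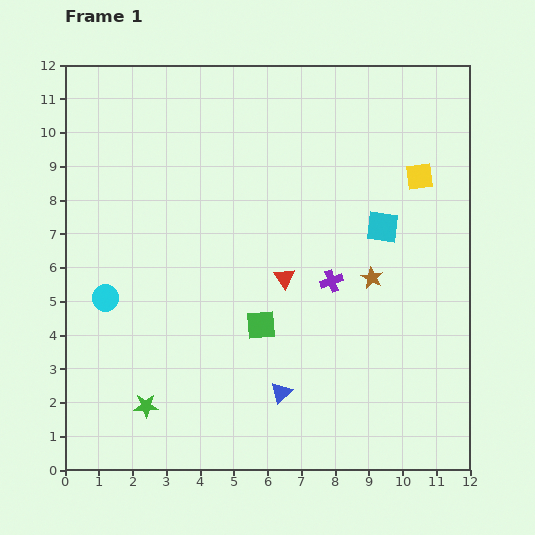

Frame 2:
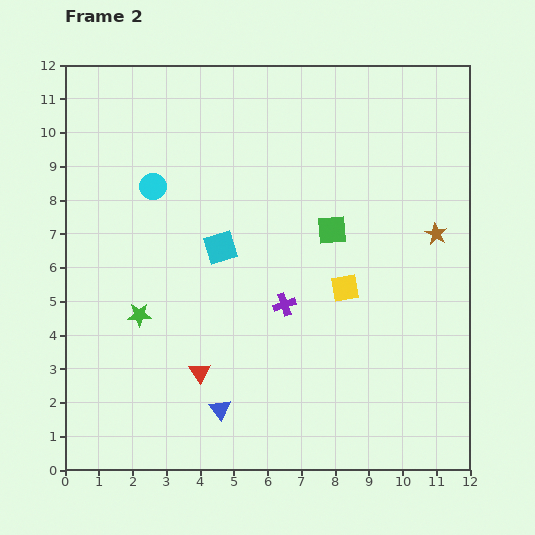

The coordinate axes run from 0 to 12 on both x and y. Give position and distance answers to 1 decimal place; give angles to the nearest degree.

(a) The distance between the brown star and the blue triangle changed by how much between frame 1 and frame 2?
+3.9

Distance in frame 1: 4.3. Distance in frame 2: 8.2.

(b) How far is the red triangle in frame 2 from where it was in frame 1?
3.8

The red triangle moved from (6.5, 5.7) to (4.0, 2.9), a distance of √(2.5² + 2.8²) ≈ 3.8.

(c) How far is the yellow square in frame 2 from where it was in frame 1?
4.0

The yellow square moved from (10.5, 8.7) to (8.3, 5.4), a distance of √(2.2² + 3.3²) ≈ 4.0.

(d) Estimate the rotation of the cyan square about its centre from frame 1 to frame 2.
25° counter-clockwise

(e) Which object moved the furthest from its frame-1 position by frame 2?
the cyan square

(moved 4.8; next 4.0)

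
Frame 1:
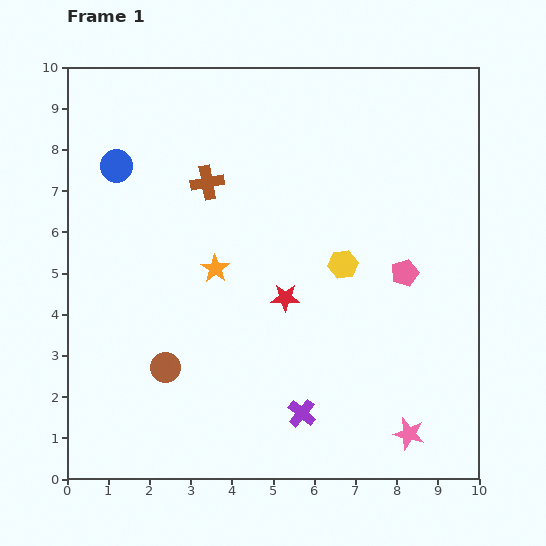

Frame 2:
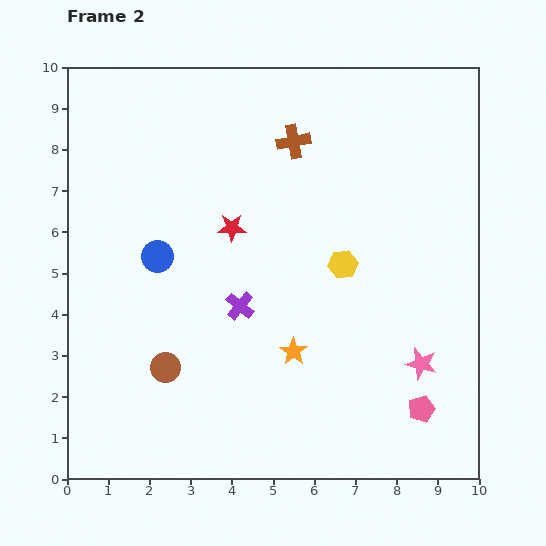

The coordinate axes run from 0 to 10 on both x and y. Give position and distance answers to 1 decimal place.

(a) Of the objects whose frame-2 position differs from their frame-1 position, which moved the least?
the pink star

(moved 1.7)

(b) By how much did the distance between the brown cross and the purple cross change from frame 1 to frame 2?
-1.9

Distance in frame 1: 6.1. Distance in frame 2: 4.2.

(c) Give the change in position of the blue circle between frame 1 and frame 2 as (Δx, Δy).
(1.0, -2.2)

The blue circle was at (1.2, 7.6) in frame 1 and (2.2, 5.4) in frame 2.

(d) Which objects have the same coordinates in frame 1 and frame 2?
the brown circle, the yellow hexagon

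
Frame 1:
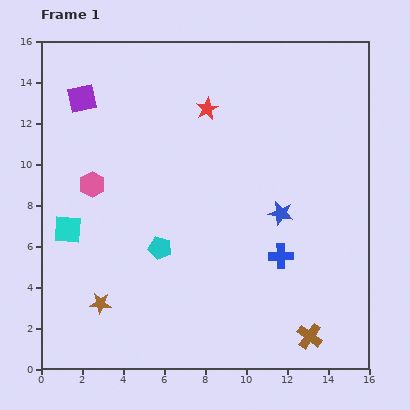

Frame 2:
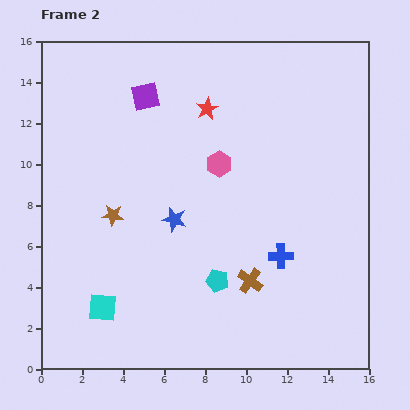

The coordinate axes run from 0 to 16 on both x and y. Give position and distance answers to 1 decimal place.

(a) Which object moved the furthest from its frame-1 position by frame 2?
the pink hexagon

(moved 6.3; next 5.2)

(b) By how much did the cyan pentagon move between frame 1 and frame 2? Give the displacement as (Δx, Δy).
(2.8, -1.6)

The cyan pentagon was at (5.8, 5.9) in frame 1 and (8.6, 4.3) in frame 2.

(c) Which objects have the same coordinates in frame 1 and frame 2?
the red star, the blue cross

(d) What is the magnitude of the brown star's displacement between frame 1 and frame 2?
4.3

The brown star moved from (2.9, 3.2) to (3.5, 7.5), a distance of √(0.6² + 4.3²) ≈ 4.3.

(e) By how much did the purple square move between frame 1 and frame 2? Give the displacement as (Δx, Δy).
(3.1, 0.1)

The purple square was at (2.0, 13.2) in frame 1 and (5.1, 13.3) in frame 2.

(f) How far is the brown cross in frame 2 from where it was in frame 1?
4.0

The brown cross moved from (13.1, 1.6) to (10.2, 4.3), a distance of √(2.9² + 2.7²) ≈ 4.0.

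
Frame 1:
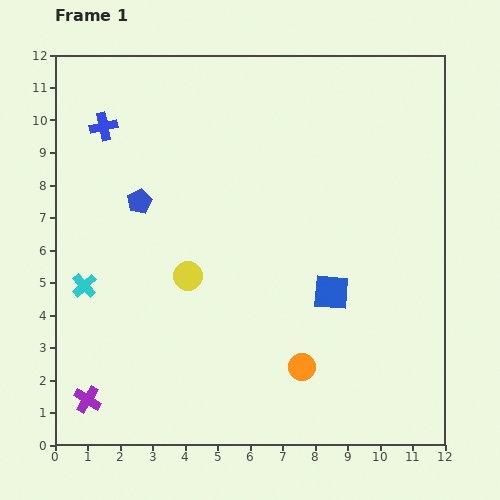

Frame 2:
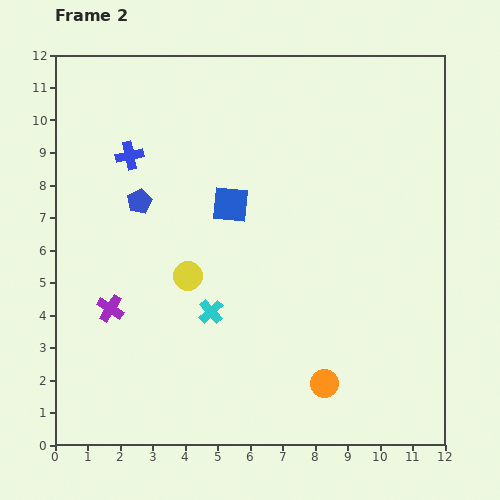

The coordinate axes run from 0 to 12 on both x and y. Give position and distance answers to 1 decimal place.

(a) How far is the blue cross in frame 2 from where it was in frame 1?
1.2

The blue cross moved from (1.5, 9.8) to (2.3, 8.9), a distance of √(0.8² + 0.9²) ≈ 1.2.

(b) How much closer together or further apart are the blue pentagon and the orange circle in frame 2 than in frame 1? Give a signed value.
+0.9

Distance in frame 1: 7.1. Distance in frame 2: 8.0.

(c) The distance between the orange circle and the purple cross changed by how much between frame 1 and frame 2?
+0.3

Distance in frame 1: 6.7. Distance in frame 2: 7.0.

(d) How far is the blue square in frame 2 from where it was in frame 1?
4.1

The blue square moved from (8.5, 4.7) to (5.4, 7.4), a distance of √(3.1² + 2.7²) ≈ 4.1.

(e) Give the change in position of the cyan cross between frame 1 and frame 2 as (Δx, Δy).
(3.9, -0.8)

The cyan cross was at (0.9, 4.9) in frame 1 and (4.8, 4.1) in frame 2.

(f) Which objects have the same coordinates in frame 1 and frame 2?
the blue pentagon, the yellow circle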